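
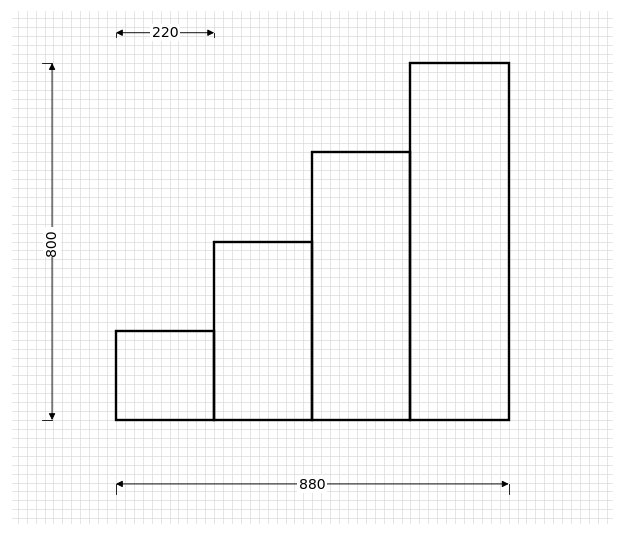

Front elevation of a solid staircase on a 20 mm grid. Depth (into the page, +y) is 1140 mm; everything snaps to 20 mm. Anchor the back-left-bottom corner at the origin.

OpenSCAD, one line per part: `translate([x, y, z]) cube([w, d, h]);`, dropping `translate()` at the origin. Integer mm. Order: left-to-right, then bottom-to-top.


cube([220, 1140, 200]);
translate([220, 0, 0]) cube([220, 1140, 400]);
translate([440, 0, 0]) cube([220, 1140, 600]);
translate([660, 0, 0]) cube([220, 1140, 800]);


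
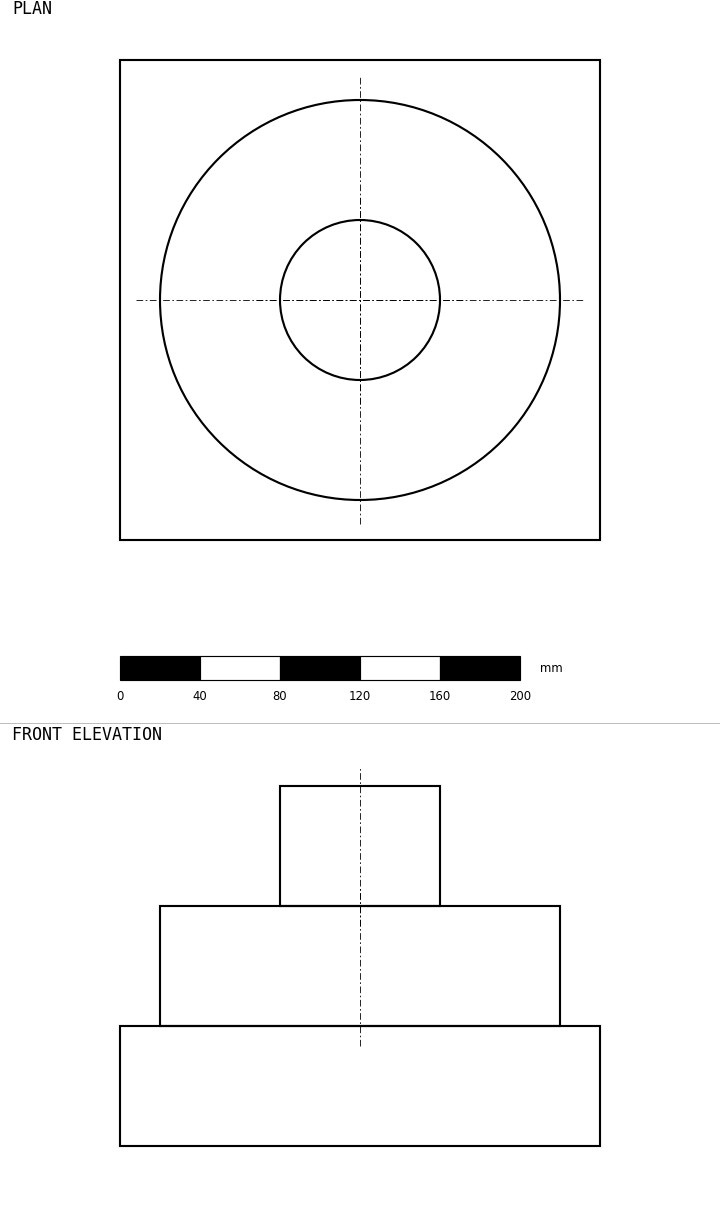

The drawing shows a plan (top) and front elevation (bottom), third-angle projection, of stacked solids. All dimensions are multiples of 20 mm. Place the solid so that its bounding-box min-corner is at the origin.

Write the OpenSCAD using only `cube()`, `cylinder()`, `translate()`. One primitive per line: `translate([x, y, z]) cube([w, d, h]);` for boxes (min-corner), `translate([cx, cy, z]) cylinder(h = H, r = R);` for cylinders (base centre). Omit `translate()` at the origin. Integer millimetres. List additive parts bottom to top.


cube([240, 240, 60]);
translate([120, 120, 60]) cylinder(h = 60, r = 100);
translate([120, 120, 120]) cylinder(h = 60, r = 40);


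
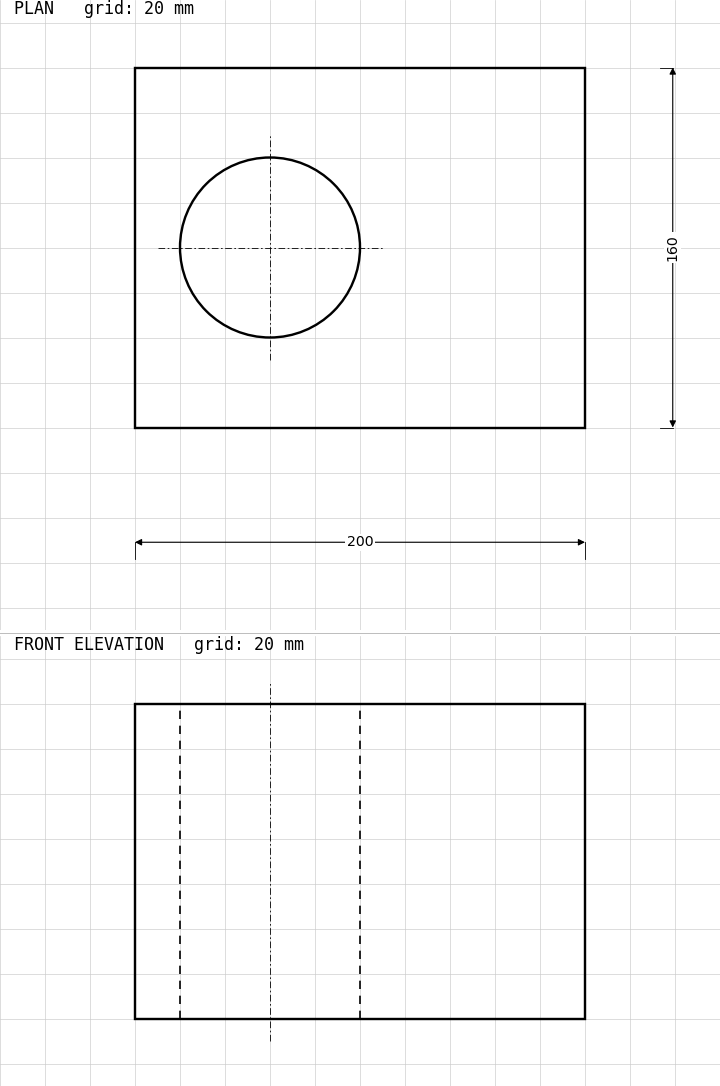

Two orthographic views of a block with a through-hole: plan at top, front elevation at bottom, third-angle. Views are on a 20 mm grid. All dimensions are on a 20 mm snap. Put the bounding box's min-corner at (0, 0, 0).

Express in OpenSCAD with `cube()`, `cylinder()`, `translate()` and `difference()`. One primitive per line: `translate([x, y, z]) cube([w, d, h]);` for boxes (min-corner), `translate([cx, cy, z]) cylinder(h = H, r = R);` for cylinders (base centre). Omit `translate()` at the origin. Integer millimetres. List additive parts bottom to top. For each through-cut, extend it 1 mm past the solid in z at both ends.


difference() {
  cube([200, 160, 140]);
  translate([60, 80, -1]) cylinder(h = 142, r = 40);
}


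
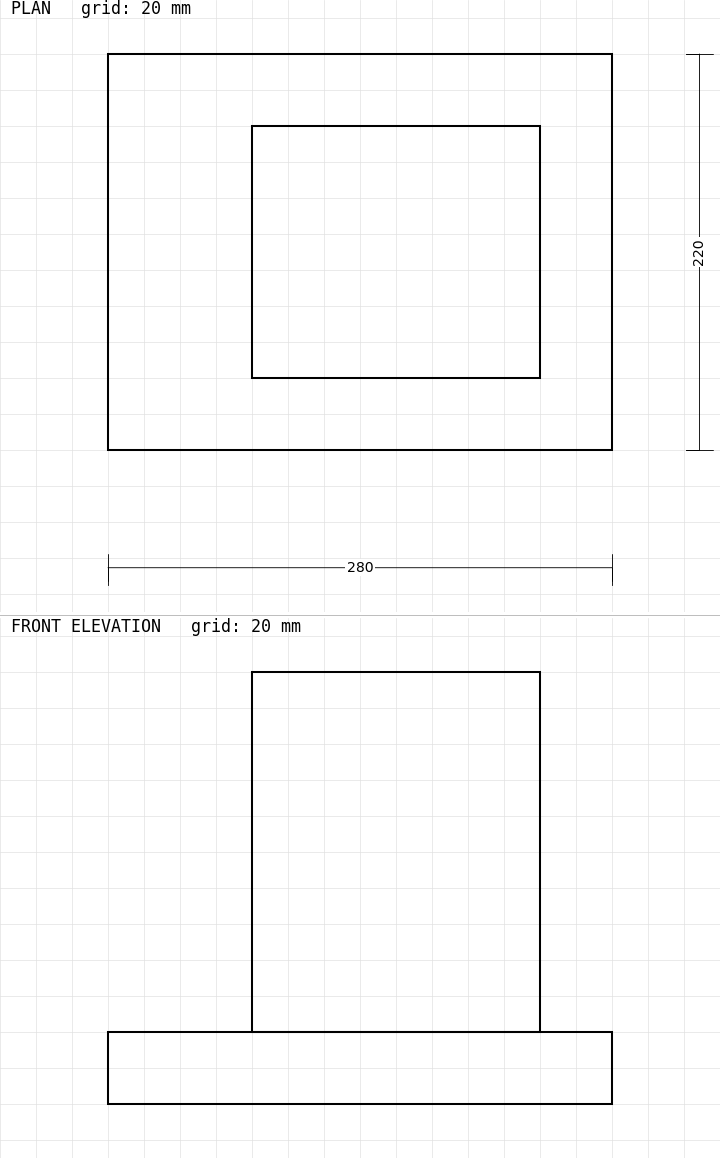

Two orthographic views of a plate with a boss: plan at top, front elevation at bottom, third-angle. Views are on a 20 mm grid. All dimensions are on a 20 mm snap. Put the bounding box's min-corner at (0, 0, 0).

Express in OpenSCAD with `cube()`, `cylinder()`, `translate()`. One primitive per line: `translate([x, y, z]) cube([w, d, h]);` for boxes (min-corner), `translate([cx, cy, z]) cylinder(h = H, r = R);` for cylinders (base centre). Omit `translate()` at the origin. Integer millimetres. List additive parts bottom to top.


cube([280, 220, 40]);
translate([80, 40, 40]) cube([160, 140, 200]);


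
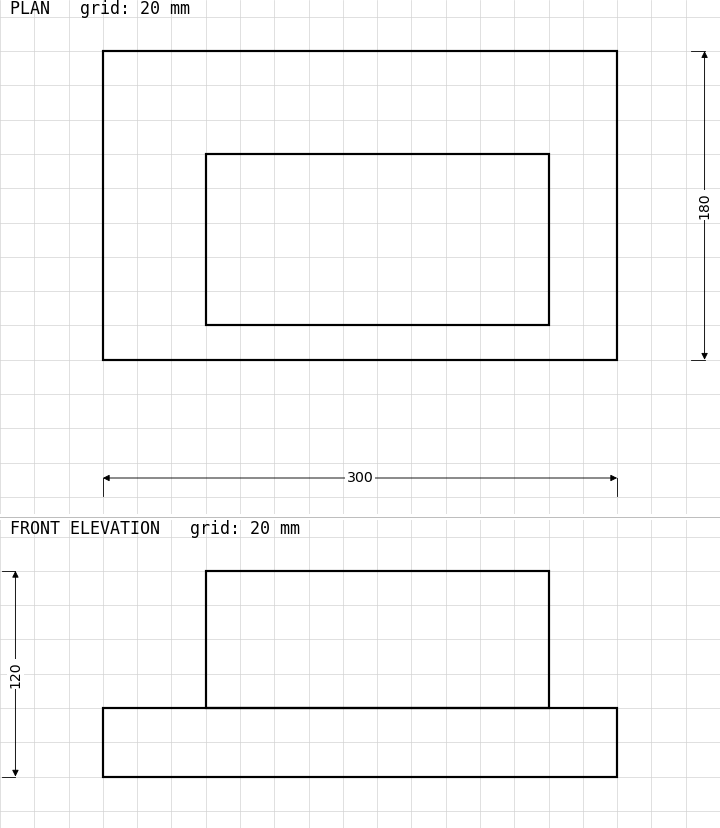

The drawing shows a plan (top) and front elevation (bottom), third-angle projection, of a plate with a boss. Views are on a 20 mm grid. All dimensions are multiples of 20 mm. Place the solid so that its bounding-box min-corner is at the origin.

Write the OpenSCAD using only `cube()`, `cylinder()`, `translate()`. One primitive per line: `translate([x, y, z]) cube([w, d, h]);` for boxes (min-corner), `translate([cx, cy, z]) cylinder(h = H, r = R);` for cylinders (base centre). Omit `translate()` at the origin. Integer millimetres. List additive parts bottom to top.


cube([300, 180, 40]);
translate([60, 20, 40]) cube([200, 100, 80]);


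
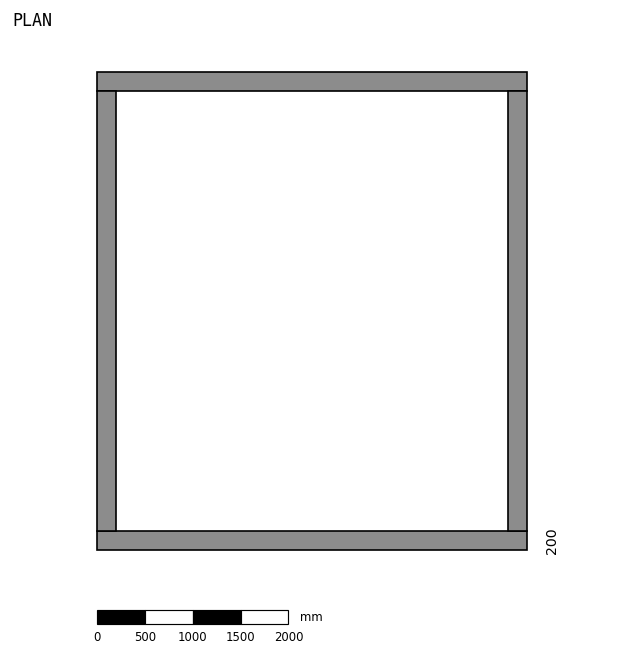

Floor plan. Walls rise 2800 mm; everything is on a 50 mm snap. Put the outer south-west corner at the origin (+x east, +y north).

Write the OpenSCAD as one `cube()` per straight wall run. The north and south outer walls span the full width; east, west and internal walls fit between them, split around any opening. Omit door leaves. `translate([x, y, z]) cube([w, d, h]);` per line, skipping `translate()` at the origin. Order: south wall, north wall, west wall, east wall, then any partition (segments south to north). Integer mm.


cube([4500, 200, 2800]);
translate([0, 4800, 0]) cube([4500, 200, 2800]);
translate([0, 200, 0]) cube([200, 4600, 2800]);
translate([4300, 200, 0]) cube([200, 4600, 2800]);


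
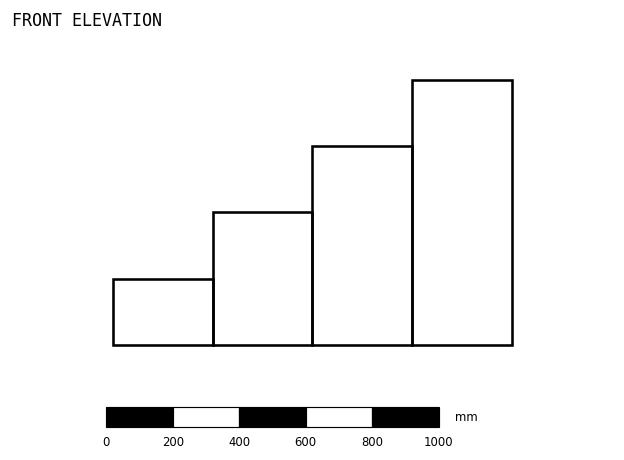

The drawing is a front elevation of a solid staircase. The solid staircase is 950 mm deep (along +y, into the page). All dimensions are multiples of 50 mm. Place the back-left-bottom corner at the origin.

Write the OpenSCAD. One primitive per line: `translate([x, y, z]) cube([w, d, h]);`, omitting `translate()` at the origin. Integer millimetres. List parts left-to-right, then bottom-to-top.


cube([300, 950, 200]);
translate([300, 0, 0]) cube([300, 950, 400]);
translate([600, 0, 0]) cube([300, 950, 600]);
translate([900, 0, 0]) cube([300, 950, 800]);


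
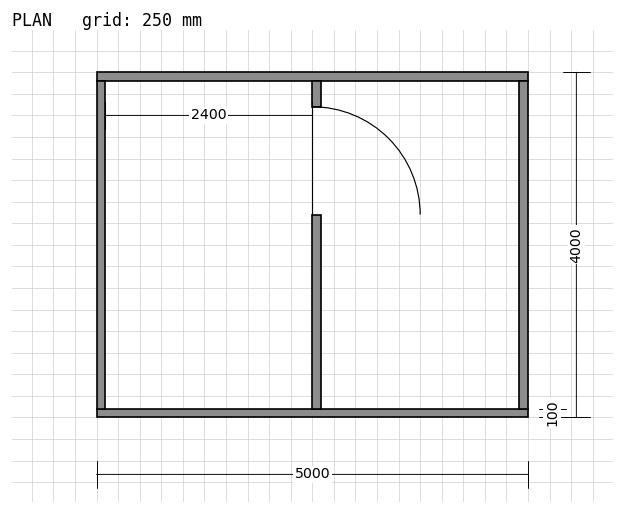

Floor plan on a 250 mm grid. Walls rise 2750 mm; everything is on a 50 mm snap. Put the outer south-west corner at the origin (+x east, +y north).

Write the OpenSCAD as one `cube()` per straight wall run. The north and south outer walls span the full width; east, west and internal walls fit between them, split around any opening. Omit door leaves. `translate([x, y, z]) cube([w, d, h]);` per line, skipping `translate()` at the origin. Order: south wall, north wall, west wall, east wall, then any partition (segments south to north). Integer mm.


cube([5000, 100, 2750]);
translate([0, 3900, 0]) cube([5000, 100, 2750]);
translate([0, 100, 0]) cube([100, 3800, 2750]);
translate([4900, 100, 0]) cube([100, 3800, 2750]);
translate([2500, 100, 0]) cube([100, 2250, 2750]);
translate([2500, 3600, 0]) cube([100, 300, 2750]);


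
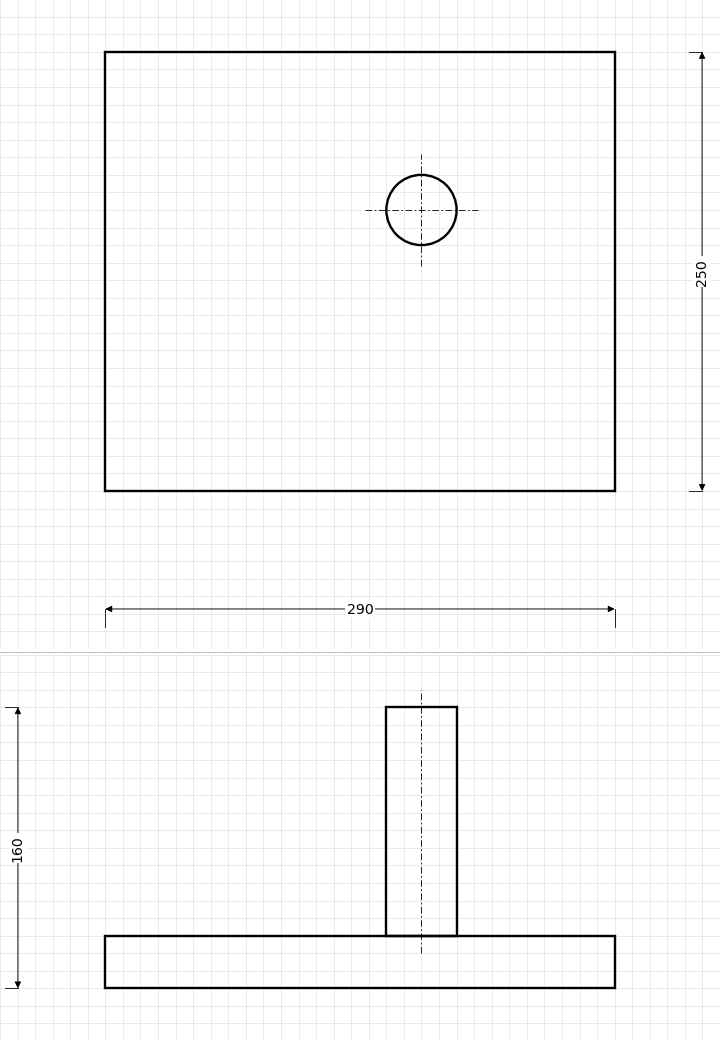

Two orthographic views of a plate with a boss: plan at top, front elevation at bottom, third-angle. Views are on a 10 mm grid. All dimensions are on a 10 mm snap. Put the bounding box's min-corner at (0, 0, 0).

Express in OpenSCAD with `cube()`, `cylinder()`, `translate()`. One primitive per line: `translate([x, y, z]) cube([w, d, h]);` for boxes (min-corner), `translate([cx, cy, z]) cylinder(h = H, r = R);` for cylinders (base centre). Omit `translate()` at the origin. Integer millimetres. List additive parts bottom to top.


cube([290, 250, 30]);
translate([180, 160, 30]) cylinder(h = 130, r = 20);


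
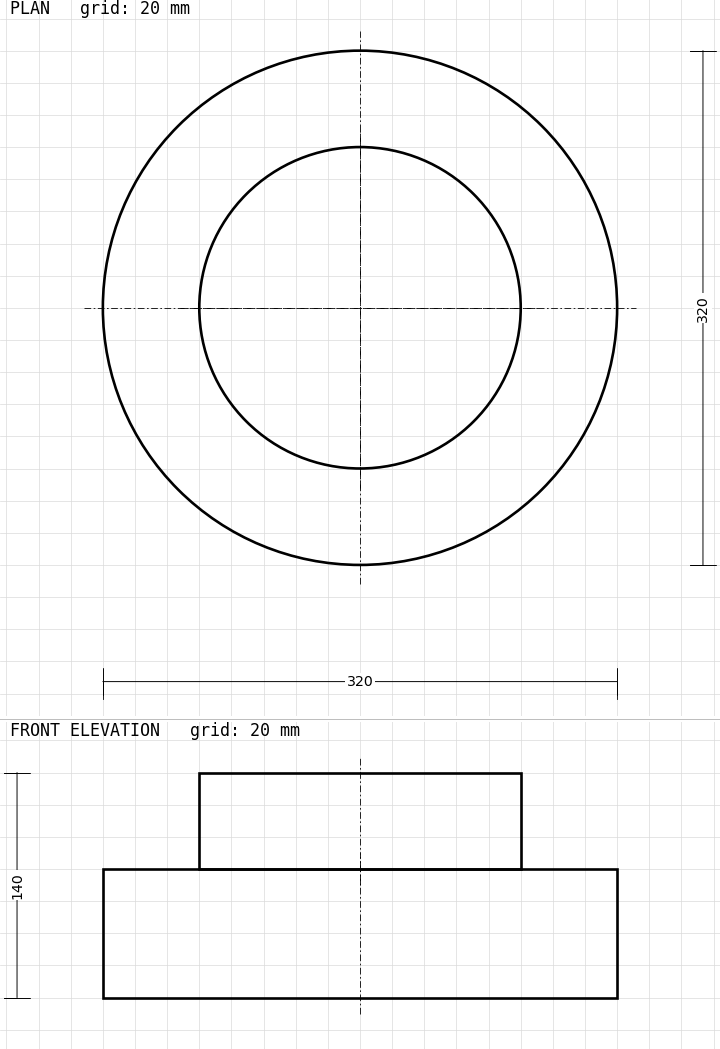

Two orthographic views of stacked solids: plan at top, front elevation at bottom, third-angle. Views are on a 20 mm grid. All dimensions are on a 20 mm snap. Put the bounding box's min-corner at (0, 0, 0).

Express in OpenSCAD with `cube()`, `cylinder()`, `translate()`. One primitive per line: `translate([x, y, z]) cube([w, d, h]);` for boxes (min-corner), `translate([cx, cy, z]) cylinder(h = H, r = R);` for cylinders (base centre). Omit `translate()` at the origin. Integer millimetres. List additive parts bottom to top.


translate([160, 160, 0]) cylinder(h = 80, r = 160);
translate([160, 160, 80]) cylinder(h = 60, r = 100);


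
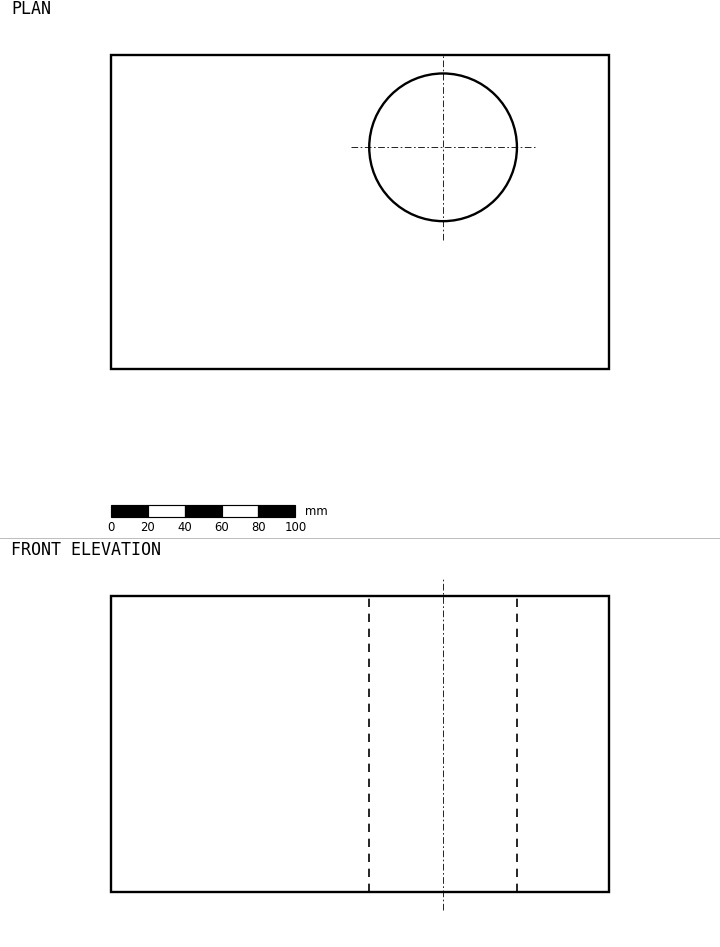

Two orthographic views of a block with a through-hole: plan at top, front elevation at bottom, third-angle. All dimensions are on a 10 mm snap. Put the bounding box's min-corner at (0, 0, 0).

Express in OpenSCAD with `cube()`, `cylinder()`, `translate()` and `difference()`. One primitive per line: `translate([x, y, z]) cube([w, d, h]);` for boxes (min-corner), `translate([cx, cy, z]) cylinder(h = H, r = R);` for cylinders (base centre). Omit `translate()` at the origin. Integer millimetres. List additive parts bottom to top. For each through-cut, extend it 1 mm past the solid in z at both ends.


difference() {
  cube([270, 170, 160]);
  translate([180, 120, -1]) cylinder(h = 162, r = 40);
}


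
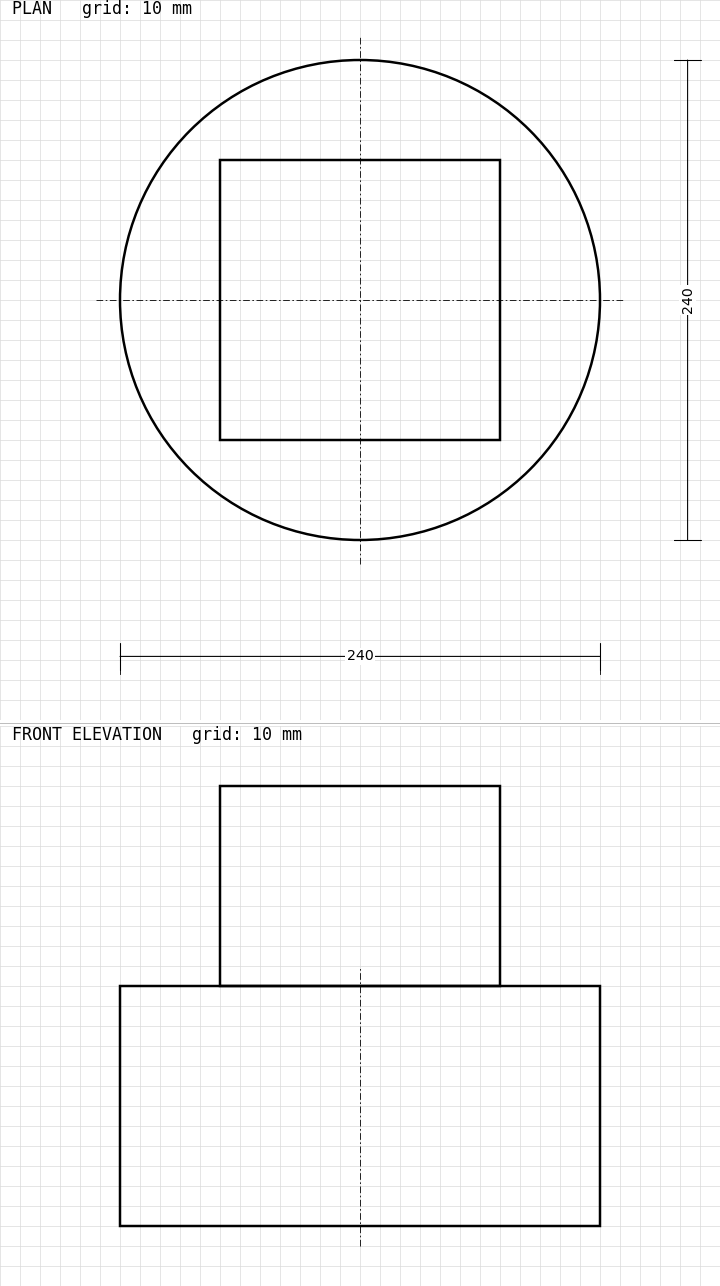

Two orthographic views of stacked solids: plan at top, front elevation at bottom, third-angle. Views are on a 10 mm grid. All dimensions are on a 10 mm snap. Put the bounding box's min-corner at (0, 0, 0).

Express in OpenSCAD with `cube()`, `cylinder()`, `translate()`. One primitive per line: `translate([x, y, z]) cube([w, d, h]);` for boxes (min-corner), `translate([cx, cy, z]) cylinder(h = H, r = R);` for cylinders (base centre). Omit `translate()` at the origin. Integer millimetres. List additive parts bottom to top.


translate([120, 120, 0]) cylinder(h = 120, r = 120);
translate([50, 50, 120]) cube([140, 140, 100]);


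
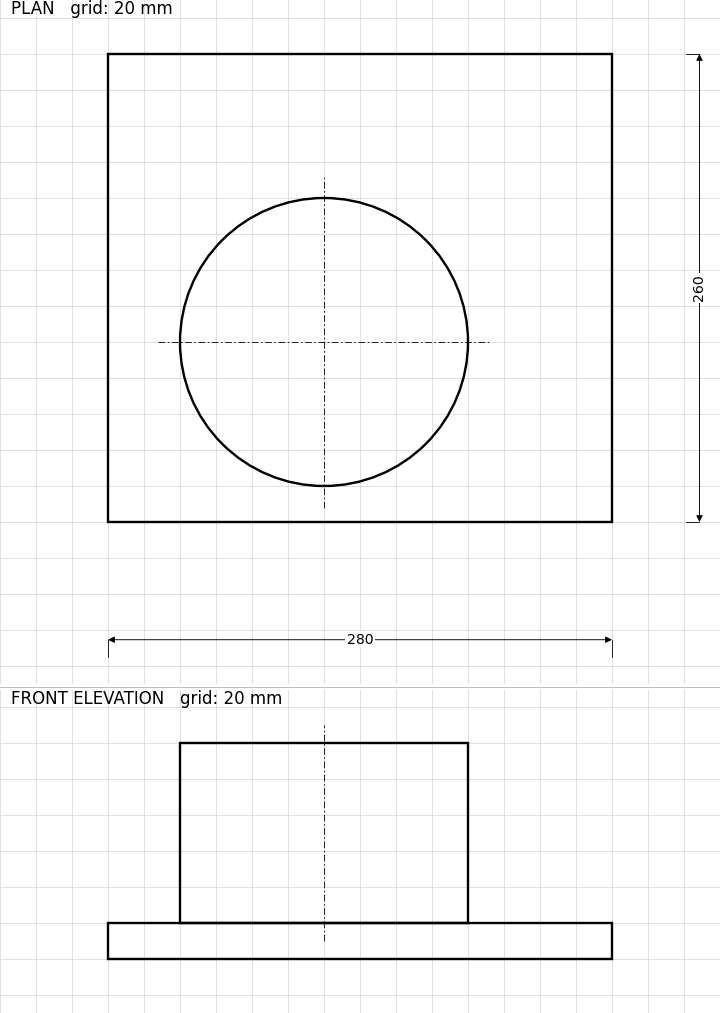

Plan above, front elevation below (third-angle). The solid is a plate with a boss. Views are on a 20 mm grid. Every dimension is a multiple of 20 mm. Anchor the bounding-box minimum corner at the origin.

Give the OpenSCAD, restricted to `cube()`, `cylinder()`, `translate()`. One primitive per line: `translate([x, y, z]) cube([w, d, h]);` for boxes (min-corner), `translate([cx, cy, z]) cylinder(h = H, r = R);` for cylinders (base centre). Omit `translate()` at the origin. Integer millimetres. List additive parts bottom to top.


cube([280, 260, 20]);
translate([120, 100, 20]) cylinder(h = 100, r = 80);


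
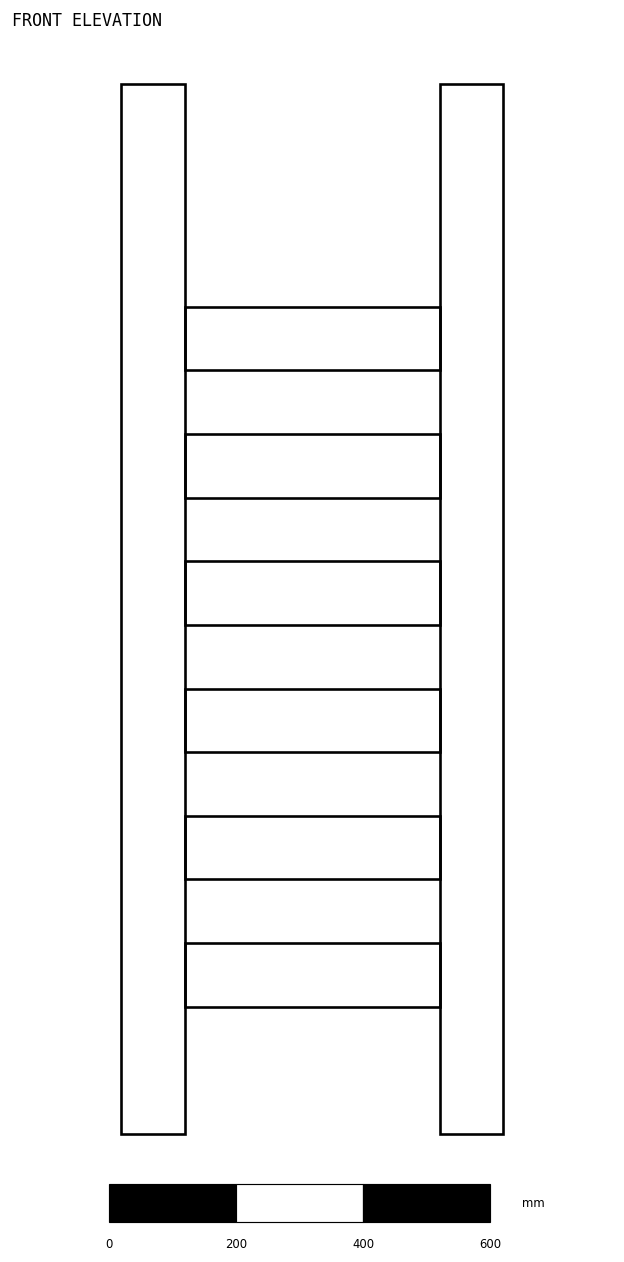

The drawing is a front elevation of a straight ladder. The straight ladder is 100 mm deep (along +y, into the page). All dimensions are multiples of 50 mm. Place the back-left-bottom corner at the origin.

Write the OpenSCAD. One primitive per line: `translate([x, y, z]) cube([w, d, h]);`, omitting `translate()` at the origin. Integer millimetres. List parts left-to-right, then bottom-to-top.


cube([100, 100, 1650]);
translate([100, 0, 200]) cube([400, 100, 100]);
translate([100, 0, 400]) cube([400, 100, 100]);
translate([100, 0, 600]) cube([400, 100, 100]);
translate([100, 0, 800]) cube([400, 100, 100]);
translate([100, 0, 1000]) cube([400, 100, 100]);
translate([100, 0, 1200]) cube([400, 100, 100]);
translate([500, 0, 0]) cube([100, 100, 1650]);


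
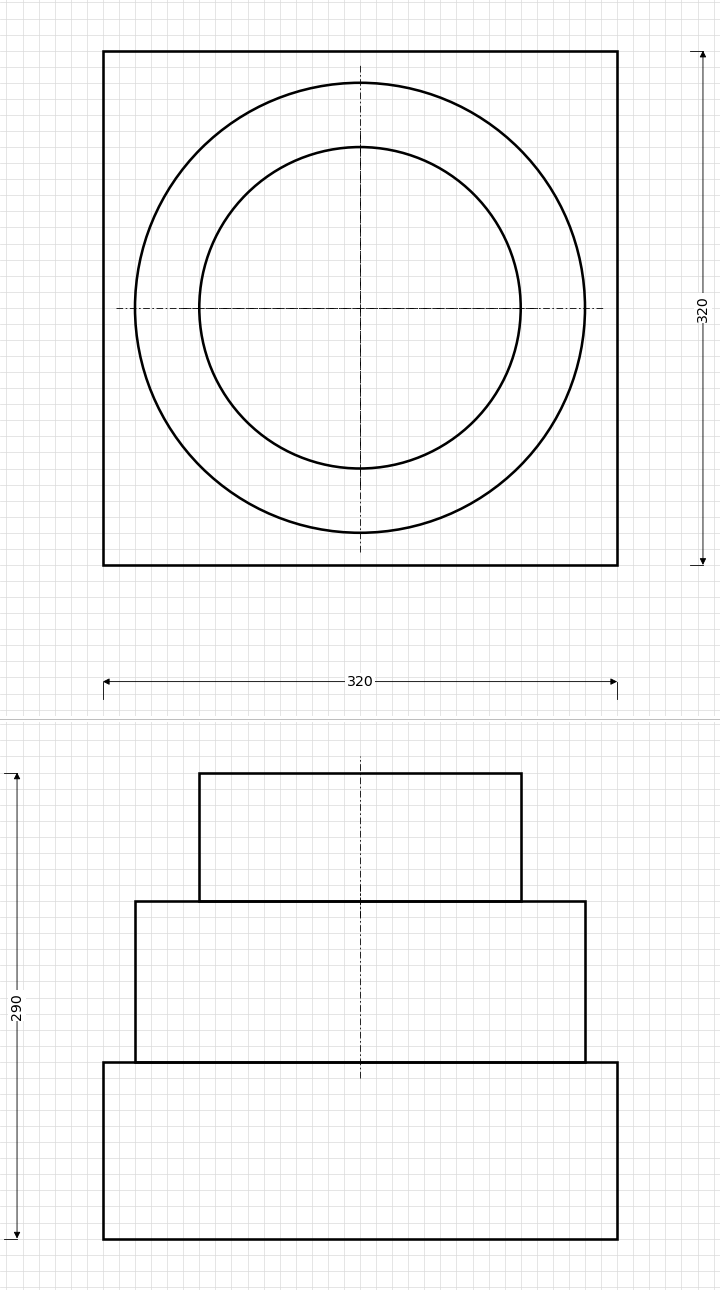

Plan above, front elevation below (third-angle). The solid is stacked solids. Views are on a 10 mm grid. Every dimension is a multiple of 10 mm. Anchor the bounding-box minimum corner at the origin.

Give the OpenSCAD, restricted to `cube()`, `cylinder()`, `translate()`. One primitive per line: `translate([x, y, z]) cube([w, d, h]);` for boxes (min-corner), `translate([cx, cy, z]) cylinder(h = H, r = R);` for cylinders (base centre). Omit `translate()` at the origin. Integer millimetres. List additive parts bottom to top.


cube([320, 320, 110]);
translate([160, 160, 110]) cylinder(h = 100, r = 140);
translate([160, 160, 210]) cylinder(h = 80, r = 100);


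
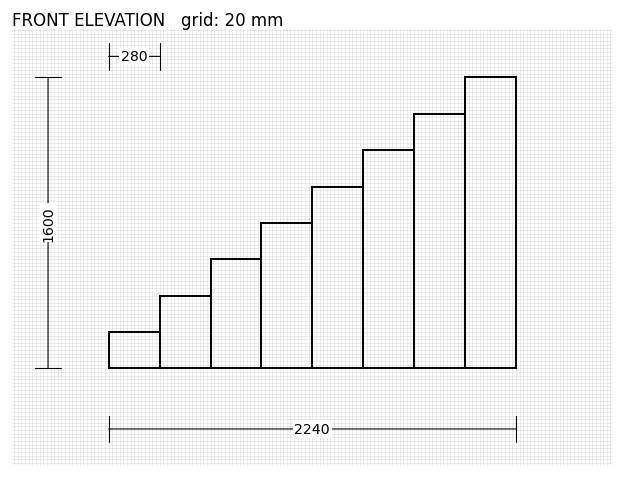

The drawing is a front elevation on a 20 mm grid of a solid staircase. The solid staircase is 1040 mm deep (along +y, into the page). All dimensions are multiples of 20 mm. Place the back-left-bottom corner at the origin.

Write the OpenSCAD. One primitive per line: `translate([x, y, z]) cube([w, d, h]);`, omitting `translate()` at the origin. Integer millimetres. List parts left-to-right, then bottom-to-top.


cube([280, 1040, 200]);
translate([280, 0, 0]) cube([280, 1040, 400]);
translate([560, 0, 0]) cube([280, 1040, 600]);
translate([840, 0, 0]) cube([280, 1040, 800]);
translate([1120, 0, 0]) cube([280, 1040, 1000]);
translate([1400, 0, 0]) cube([280, 1040, 1200]);
translate([1680, 0, 0]) cube([280, 1040, 1400]);
translate([1960, 0, 0]) cube([280, 1040, 1600]);


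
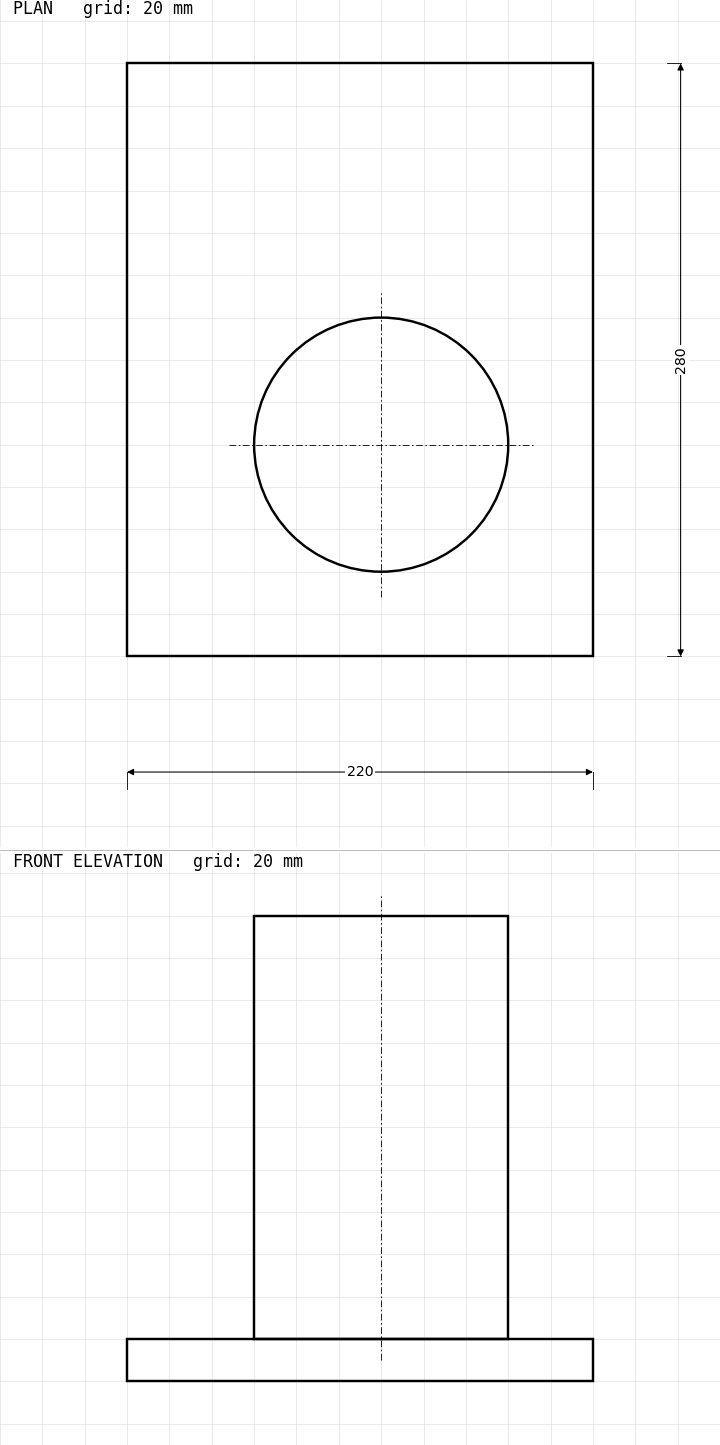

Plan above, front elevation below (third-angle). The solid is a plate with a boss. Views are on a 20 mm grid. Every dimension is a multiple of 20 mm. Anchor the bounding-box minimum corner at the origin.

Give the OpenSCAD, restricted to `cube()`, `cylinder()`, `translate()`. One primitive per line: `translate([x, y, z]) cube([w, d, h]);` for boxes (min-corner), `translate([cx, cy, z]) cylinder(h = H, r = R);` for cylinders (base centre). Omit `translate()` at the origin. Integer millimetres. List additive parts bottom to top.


cube([220, 280, 20]);
translate([120, 100, 20]) cylinder(h = 200, r = 60);


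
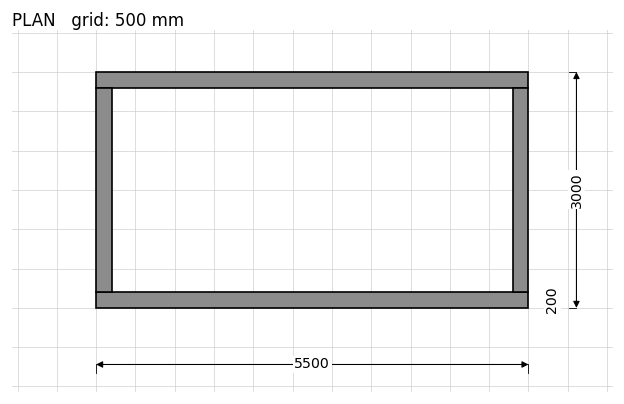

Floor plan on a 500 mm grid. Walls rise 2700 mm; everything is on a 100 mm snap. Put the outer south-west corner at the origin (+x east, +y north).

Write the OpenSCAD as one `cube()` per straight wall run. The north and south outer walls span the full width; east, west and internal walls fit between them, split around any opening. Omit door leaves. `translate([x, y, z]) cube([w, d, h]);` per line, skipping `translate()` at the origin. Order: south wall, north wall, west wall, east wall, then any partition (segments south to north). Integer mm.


cube([5500, 200, 2700]);
translate([0, 2800, 0]) cube([5500, 200, 2700]);
translate([0, 200, 0]) cube([200, 2600, 2700]);
translate([5300, 200, 0]) cube([200, 2600, 2700]);


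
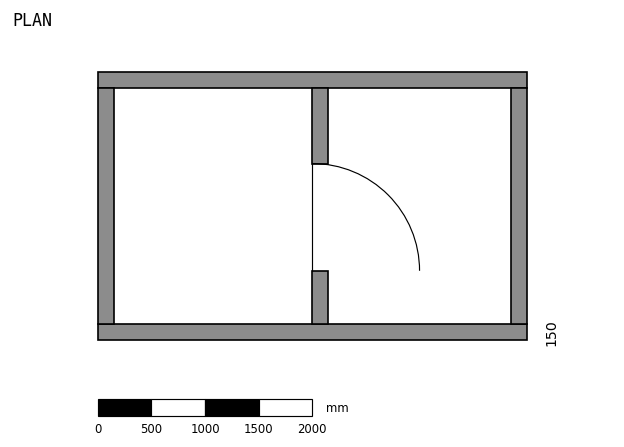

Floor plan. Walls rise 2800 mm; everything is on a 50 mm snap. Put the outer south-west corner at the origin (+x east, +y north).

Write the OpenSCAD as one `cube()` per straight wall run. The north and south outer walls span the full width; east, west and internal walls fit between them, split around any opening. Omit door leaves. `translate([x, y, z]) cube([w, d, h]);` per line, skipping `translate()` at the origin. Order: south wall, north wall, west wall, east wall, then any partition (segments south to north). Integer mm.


cube([4000, 150, 2800]);
translate([0, 2350, 0]) cube([4000, 150, 2800]);
translate([0, 150, 0]) cube([150, 2200, 2800]);
translate([3850, 150, 0]) cube([150, 2200, 2800]);
translate([2000, 150, 0]) cube([150, 500, 2800]);
translate([2000, 1650, 0]) cube([150, 700, 2800]);


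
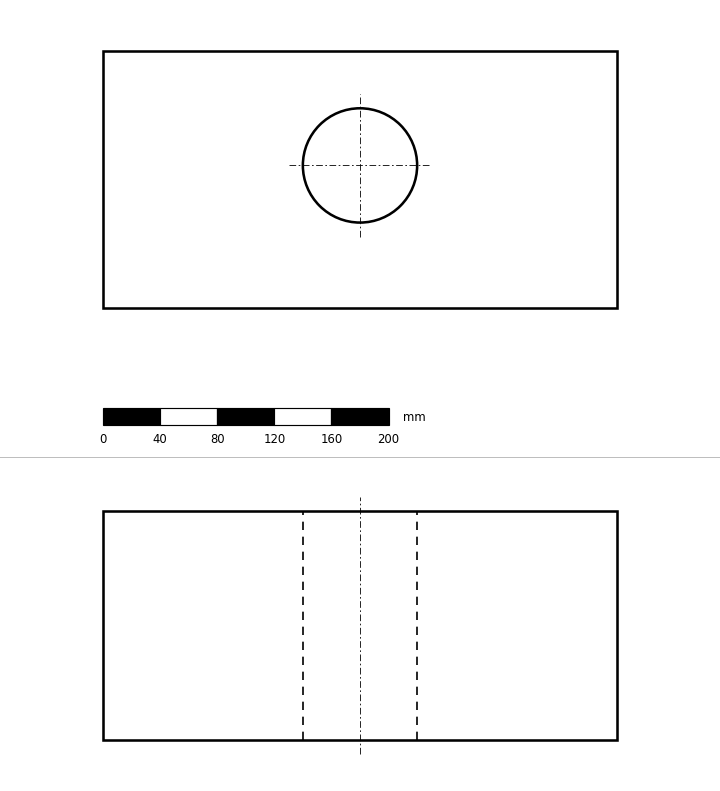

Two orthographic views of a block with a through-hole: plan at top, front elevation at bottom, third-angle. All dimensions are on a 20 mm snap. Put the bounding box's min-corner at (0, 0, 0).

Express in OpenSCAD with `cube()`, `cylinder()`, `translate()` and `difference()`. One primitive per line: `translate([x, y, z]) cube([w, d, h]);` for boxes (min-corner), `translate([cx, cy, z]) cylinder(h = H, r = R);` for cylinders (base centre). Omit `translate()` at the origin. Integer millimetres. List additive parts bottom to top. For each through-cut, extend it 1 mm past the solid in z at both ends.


difference() {
  cube([360, 180, 160]);
  translate([180, 100, -1]) cylinder(h = 162, r = 40);
}


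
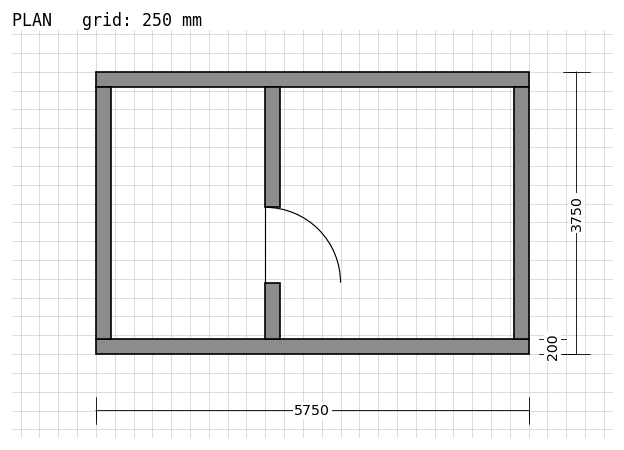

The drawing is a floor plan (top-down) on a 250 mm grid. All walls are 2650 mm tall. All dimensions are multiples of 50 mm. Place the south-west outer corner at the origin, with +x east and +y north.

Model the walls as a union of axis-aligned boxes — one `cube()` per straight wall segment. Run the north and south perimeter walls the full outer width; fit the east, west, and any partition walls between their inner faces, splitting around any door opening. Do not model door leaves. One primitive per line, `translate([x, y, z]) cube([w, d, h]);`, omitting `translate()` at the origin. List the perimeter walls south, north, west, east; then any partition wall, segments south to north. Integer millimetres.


cube([5750, 200, 2650]);
translate([0, 3550, 0]) cube([5750, 200, 2650]);
translate([0, 200, 0]) cube([200, 3350, 2650]);
translate([5550, 200, 0]) cube([200, 3350, 2650]);
translate([2250, 200, 0]) cube([200, 750, 2650]);
translate([2250, 1950, 0]) cube([200, 1600, 2650]);


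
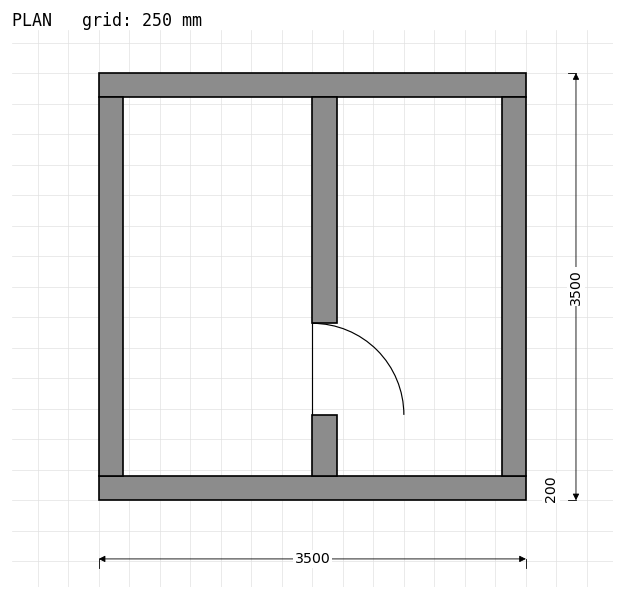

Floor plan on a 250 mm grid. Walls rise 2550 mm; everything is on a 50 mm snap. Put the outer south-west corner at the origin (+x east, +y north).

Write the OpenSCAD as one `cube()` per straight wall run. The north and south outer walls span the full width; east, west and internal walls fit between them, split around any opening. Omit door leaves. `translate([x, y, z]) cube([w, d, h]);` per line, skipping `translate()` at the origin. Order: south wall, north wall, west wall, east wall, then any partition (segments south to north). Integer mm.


cube([3500, 200, 2550]);
translate([0, 3300, 0]) cube([3500, 200, 2550]);
translate([0, 200, 0]) cube([200, 3100, 2550]);
translate([3300, 200, 0]) cube([200, 3100, 2550]);
translate([1750, 200, 0]) cube([200, 500, 2550]);
translate([1750, 1450, 0]) cube([200, 1850, 2550]);


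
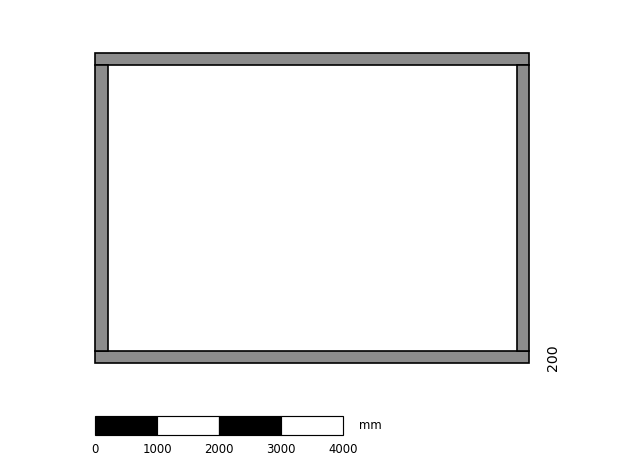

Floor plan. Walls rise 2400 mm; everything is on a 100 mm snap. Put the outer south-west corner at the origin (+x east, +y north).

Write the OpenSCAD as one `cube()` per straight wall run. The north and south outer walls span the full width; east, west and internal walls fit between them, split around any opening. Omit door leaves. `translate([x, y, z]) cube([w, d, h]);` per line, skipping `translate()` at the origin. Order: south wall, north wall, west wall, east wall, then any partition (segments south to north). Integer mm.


cube([7000, 200, 2400]);
translate([0, 4800, 0]) cube([7000, 200, 2400]);
translate([0, 200, 0]) cube([200, 4600, 2400]);
translate([6800, 200, 0]) cube([200, 4600, 2400]);


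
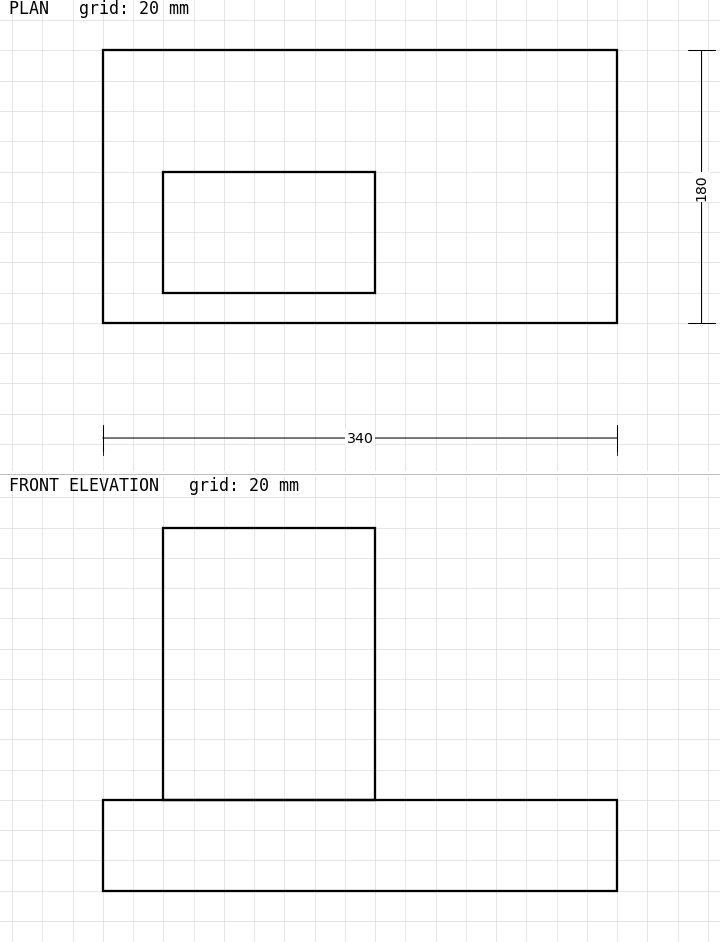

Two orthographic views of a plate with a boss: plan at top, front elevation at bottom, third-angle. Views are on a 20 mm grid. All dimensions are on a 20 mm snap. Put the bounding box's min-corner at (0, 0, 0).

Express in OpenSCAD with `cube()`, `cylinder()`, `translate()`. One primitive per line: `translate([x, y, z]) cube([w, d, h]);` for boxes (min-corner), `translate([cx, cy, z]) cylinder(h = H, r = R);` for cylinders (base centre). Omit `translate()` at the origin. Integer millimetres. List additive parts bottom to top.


cube([340, 180, 60]);
translate([40, 20, 60]) cube([140, 80, 180]);


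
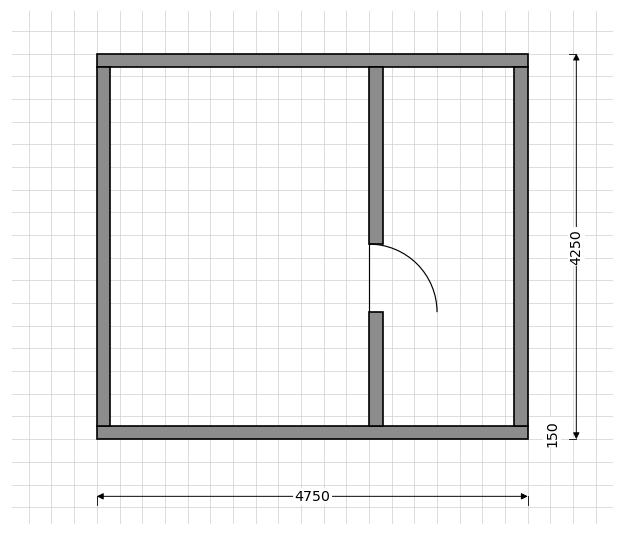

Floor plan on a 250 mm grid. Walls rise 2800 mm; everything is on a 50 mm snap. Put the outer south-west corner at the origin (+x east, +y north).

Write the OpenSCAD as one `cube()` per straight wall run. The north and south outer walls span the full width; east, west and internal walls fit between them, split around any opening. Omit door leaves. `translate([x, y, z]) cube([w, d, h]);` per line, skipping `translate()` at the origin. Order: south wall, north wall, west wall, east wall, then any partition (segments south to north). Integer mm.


cube([4750, 150, 2800]);
translate([0, 4100, 0]) cube([4750, 150, 2800]);
translate([0, 150, 0]) cube([150, 3950, 2800]);
translate([4600, 150, 0]) cube([150, 3950, 2800]);
translate([3000, 150, 0]) cube([150, 1250, 2800]);
translate([3000, 2150, 0]) cube([150, 1950, 2800]);


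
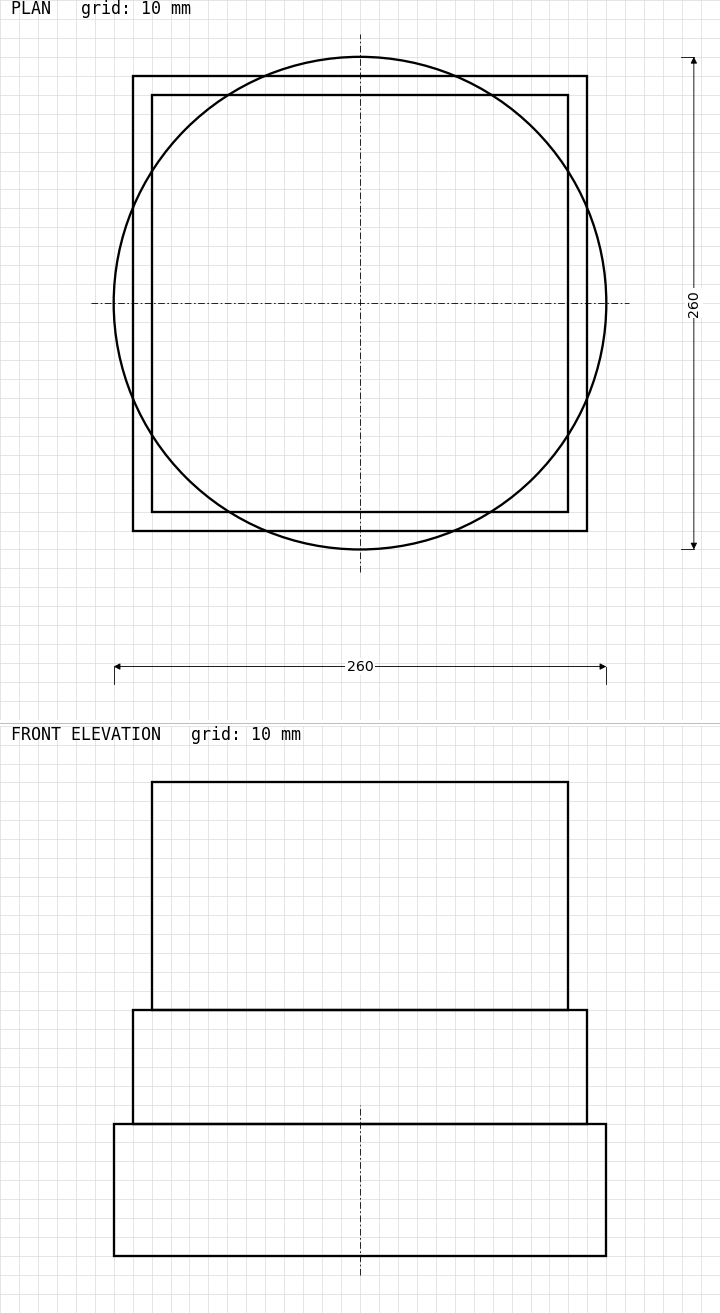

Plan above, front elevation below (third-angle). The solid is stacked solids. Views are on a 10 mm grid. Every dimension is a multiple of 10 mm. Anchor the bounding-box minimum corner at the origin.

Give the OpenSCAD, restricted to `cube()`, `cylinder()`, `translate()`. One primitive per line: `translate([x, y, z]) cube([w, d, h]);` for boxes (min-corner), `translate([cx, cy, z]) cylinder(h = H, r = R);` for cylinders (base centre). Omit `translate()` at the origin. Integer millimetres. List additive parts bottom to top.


translate([130, 130, 0]) cylinder(h = 70, r = 130);
translate([10, 10, 70]) cube([240, 240, 60]);
translate([20, 20, 130]) cube([220, 220, 120]);


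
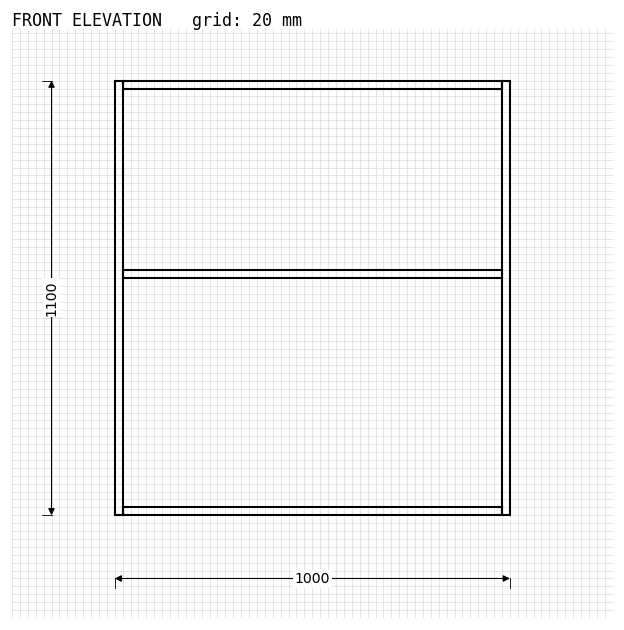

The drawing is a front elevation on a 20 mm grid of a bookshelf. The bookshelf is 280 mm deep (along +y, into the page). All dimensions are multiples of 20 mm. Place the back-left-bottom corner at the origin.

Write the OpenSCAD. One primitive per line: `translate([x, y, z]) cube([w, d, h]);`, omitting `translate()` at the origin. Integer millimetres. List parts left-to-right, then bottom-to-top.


cube([20, 280, 1100]);
translate([20, 0, 0]) cube([960, 280, 20]);
translate([20, 0, 600]) cube([960, 280, 20]);
translate([20, 0, 1080]) cube([960, 280, 20]);
translate([980, 0, 0]) cube([20, 280, 1100]);


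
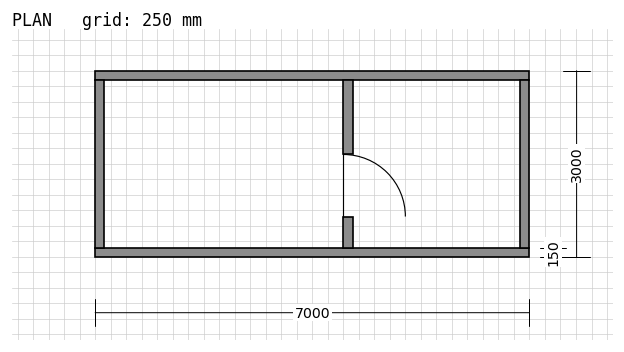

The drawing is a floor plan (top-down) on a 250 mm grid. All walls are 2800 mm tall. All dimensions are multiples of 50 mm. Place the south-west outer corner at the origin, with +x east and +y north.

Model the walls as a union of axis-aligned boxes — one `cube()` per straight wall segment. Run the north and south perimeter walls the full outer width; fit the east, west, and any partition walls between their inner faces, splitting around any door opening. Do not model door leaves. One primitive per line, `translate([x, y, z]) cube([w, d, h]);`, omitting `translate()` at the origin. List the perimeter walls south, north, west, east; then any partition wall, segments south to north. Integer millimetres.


cube([7000, 150, 2800]);
translate([0, 2850, 0]) cube([7000, 150, 2800]);
translate([0, 150, 0]) cube([150, 2700, 2800]);
translate([6850, 150, 0]) cube([150, 2700, 2800]);
translate([4000, 150, 0]) cube([150, 500, 2800]);
translate([4000, 1650, 0]) cube([150, 1200, 2800]);


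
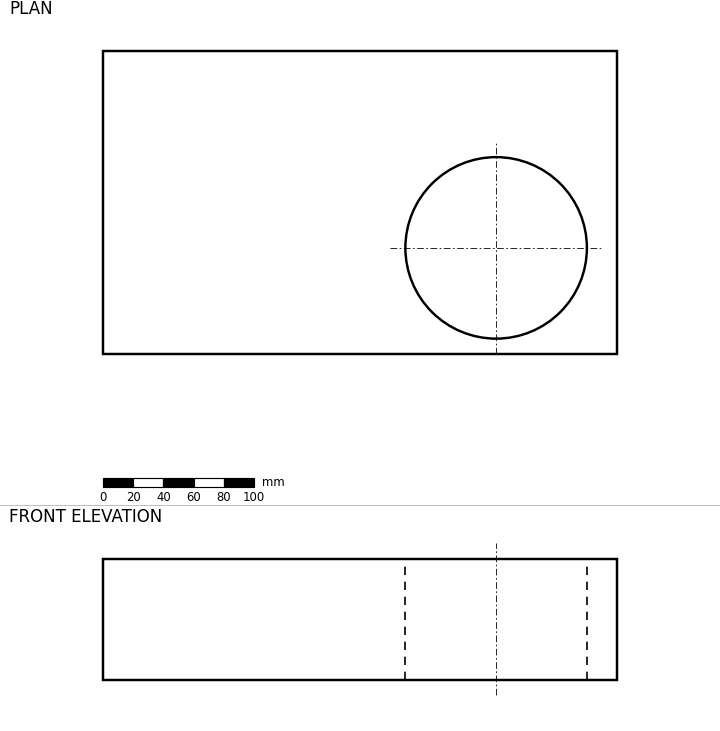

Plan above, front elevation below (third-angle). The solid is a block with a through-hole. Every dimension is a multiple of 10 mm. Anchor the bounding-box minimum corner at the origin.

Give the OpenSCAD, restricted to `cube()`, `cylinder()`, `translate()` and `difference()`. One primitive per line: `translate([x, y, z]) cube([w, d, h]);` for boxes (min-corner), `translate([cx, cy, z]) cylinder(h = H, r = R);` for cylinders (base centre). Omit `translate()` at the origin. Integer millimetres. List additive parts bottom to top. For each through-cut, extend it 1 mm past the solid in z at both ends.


difference() {
  cube([340, 200, 80]);
  translate([260, 70, -1]) cylinder(h = 82, r = 60);
}


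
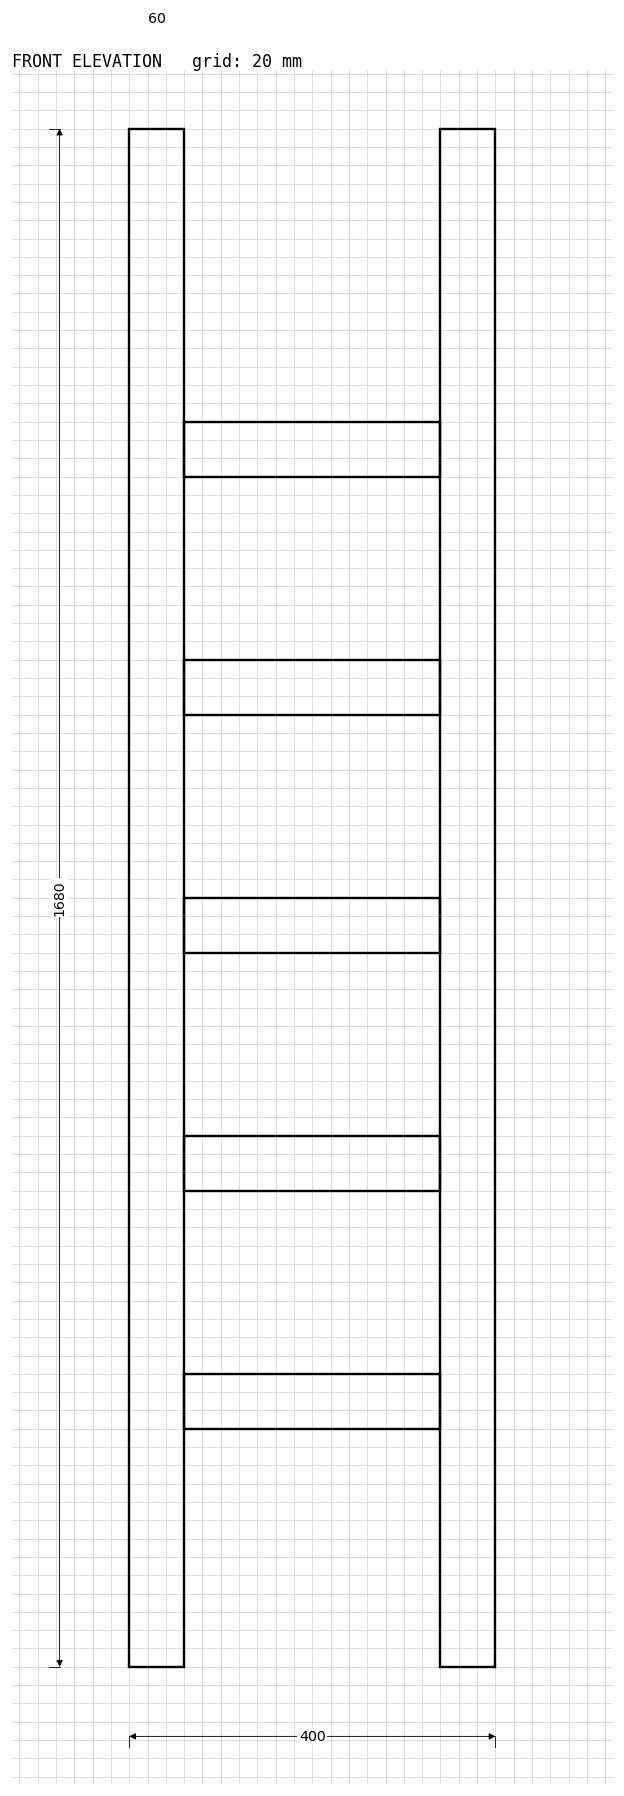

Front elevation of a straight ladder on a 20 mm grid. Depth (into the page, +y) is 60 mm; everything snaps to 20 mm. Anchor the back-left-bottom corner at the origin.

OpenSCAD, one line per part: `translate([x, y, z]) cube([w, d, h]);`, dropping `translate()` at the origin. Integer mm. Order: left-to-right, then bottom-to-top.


cube([60, 60, 1680]);
translate([60, 0, 260]) cube([280, 60, 60]);
translate([60, 0, 520]) cube([280, 60, 60]);
translate([60, 0, 780]) cube([280, 60, 60]);
translate([60, 0, 1040]) cube([280, 60, 60]);
translate([60, 0, 1300]) cube([280, 60, 60]);
translate([340, 0, 0]) cube([60, 60, 1680]);


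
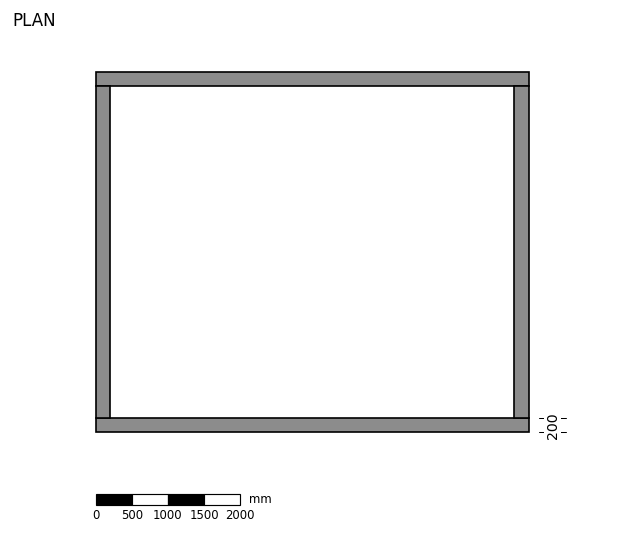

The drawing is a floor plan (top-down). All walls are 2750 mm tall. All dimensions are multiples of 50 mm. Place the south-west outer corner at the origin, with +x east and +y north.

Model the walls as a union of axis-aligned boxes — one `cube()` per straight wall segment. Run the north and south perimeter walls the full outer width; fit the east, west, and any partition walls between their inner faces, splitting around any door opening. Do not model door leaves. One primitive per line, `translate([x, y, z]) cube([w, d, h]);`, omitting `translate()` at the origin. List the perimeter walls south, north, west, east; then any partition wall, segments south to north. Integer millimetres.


cube([6000, 200, 2750]);
translate([0, 4800, 0]) cube([6000, 200, 2750]);
translate([0, 200, 0]) cube([200, 4600, 2750]);
translate([5800, 200, 0]) cube([200, 4600, 2750]);


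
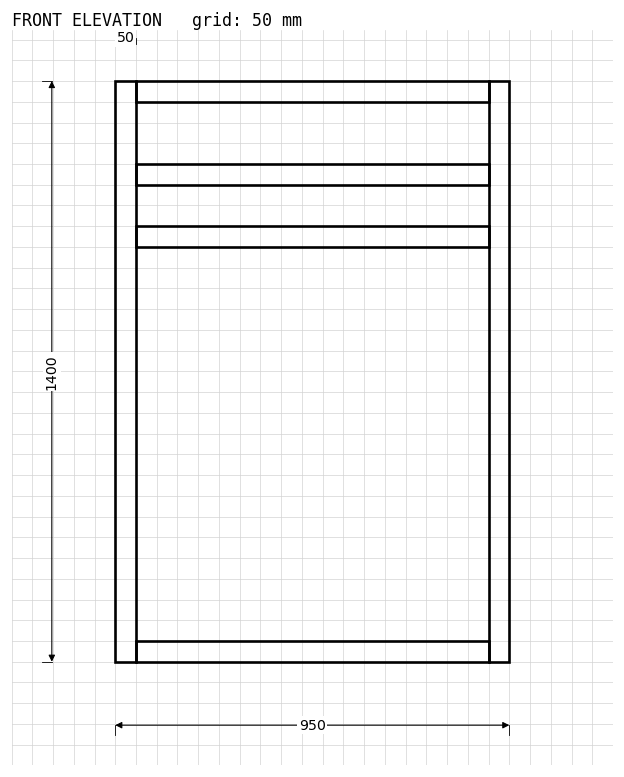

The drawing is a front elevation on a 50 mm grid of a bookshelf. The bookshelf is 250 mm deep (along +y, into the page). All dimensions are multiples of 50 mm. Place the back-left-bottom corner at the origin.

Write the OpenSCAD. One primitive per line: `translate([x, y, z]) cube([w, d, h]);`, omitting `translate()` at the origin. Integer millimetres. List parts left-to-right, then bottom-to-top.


cube([50, 250, 1400]);
translate([50, 0, 0]) cube([850, 250, 50]);
translate([50, 0, 1000]) cube([850, 250, 50]);
translate([50, 0, 1150]) cube([850, 250, 50]);
translate([50, 0, 1350]) cube([850, 250, 50]);
translate([900, 0, 0]) cube([50, 250, 1400]);


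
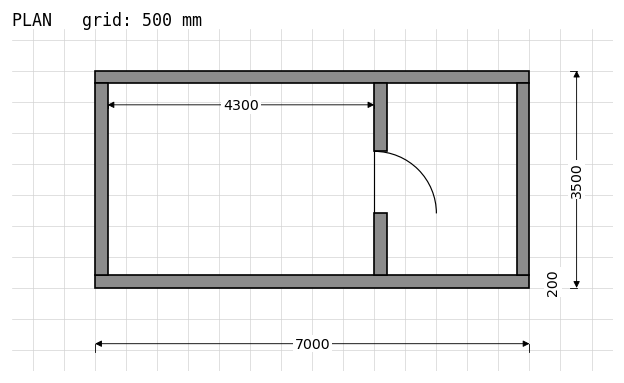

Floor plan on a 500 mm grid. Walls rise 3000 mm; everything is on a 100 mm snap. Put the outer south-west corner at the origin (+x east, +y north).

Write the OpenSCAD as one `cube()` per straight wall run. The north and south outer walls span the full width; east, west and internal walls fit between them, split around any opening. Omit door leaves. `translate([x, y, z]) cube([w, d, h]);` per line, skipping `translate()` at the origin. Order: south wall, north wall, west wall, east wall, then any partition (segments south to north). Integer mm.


cube([7000, 200, 3000]);
translate([0, 3300, 0]) cube([7000, 200, 3000]);
translate([0, 200, 0]) cube([200, 3100, 3000]);
translate([6800, 200, 0]) cube([200, 3100, 3000]);
translate([4500, 200, 0]) cube([200, 1000, 3000]);
translate([4500, 2200, 0]) cube([200, 1100, 3000]);


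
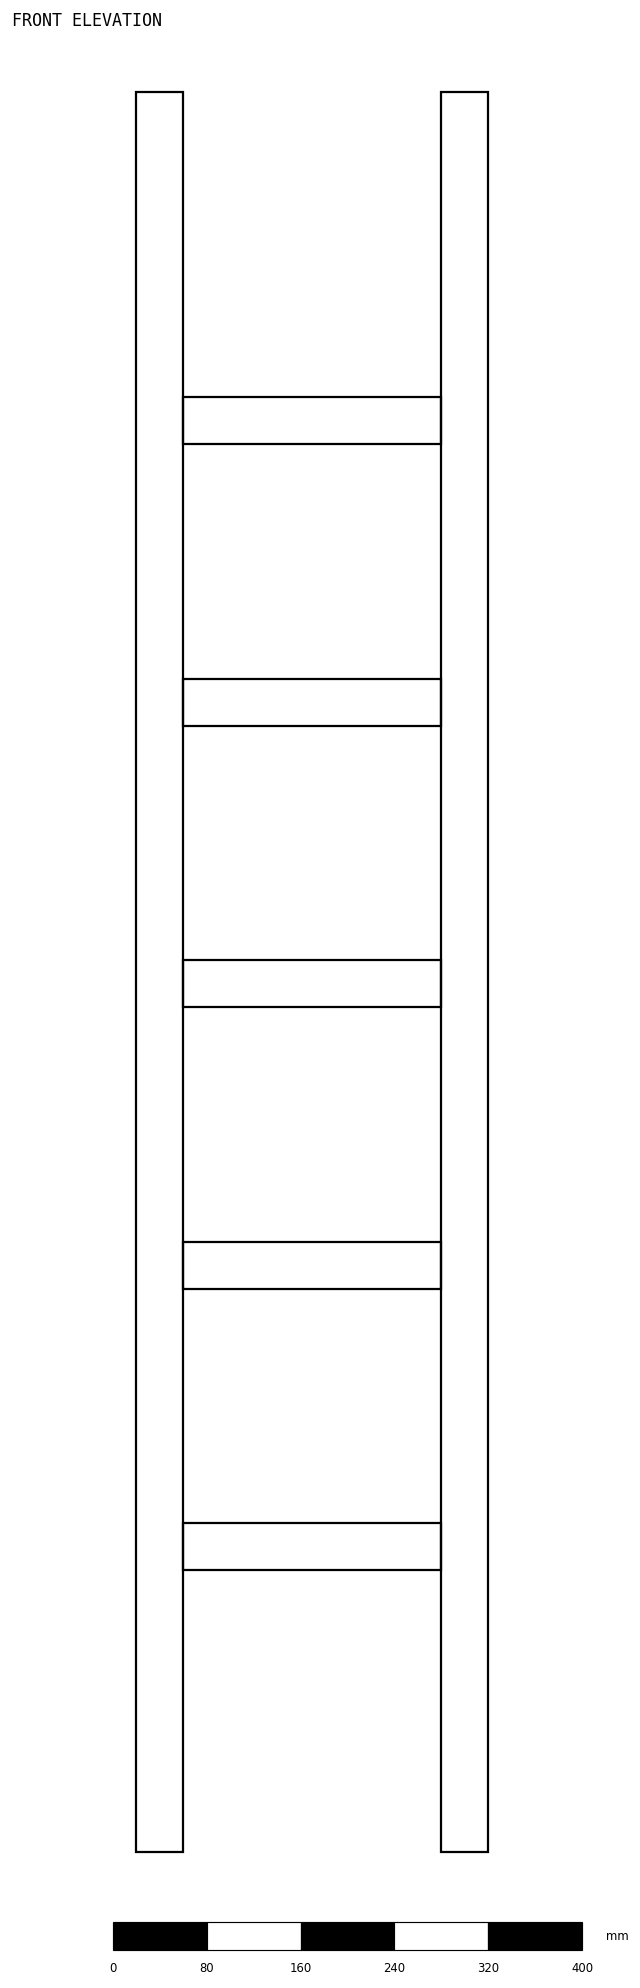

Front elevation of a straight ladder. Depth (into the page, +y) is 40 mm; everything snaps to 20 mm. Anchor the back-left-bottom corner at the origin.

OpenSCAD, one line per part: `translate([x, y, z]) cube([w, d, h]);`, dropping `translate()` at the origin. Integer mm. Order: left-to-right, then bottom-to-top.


cube([40, 40, 1500]);
translate([40, 0, 240]) cube([220, 40, 40]);
translate([40, 0, 480]) cube([220, 40, 40]);
translate([40, 0, 720]) cube([220, 40, 40]);
translate([40, 0, 960]) cube([220, 40, 40]);
translate([40, 0, 1200]) cube([220, 40, 40]);
translate([260, 0, 0]) cube([40, 40, 1500]);


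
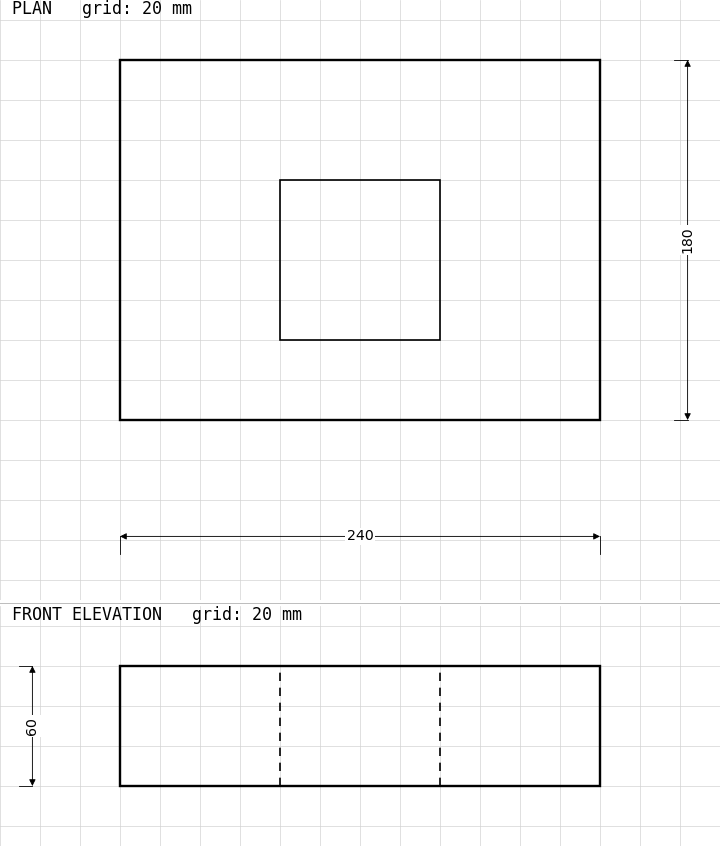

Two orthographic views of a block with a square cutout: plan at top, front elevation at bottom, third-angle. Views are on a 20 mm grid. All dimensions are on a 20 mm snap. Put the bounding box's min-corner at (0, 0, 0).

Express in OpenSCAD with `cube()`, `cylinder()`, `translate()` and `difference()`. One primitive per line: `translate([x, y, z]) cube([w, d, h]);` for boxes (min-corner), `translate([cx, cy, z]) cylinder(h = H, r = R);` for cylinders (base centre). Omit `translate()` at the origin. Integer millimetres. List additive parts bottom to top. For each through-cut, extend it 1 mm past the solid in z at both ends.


difference() {
  cube([240, 180, 60]);
  translate([80, 40, -1]) cube([80, 80, 62]);
}


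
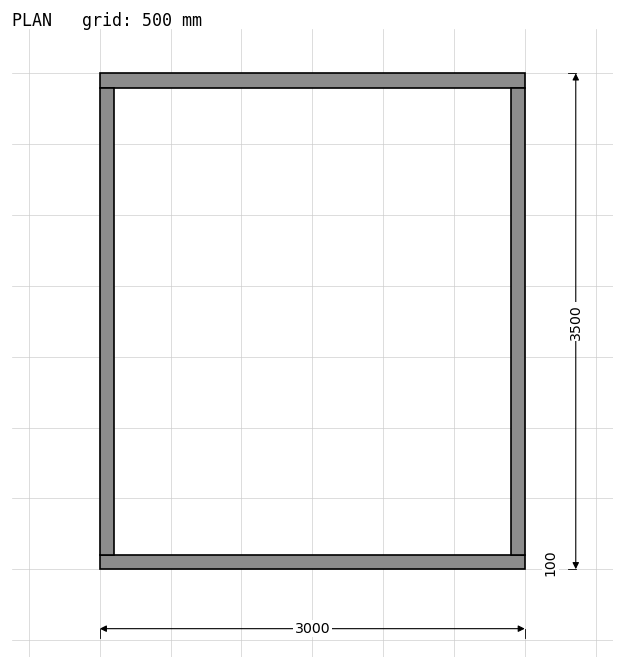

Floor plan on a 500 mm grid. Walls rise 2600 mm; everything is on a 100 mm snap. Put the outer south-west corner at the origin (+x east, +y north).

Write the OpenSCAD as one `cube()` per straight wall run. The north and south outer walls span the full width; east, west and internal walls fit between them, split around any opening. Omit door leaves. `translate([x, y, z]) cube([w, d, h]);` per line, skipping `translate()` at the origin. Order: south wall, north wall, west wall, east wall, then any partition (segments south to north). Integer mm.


cube([3000, 100, 2600]);
translate([0, 3400, 0]) cube([3000, 100, 2600]);
translate([0, 100, 0]) cube([100, 3300, 2600]);
translate([2900, 100, 0]) cube([100, 3300, 2600]);


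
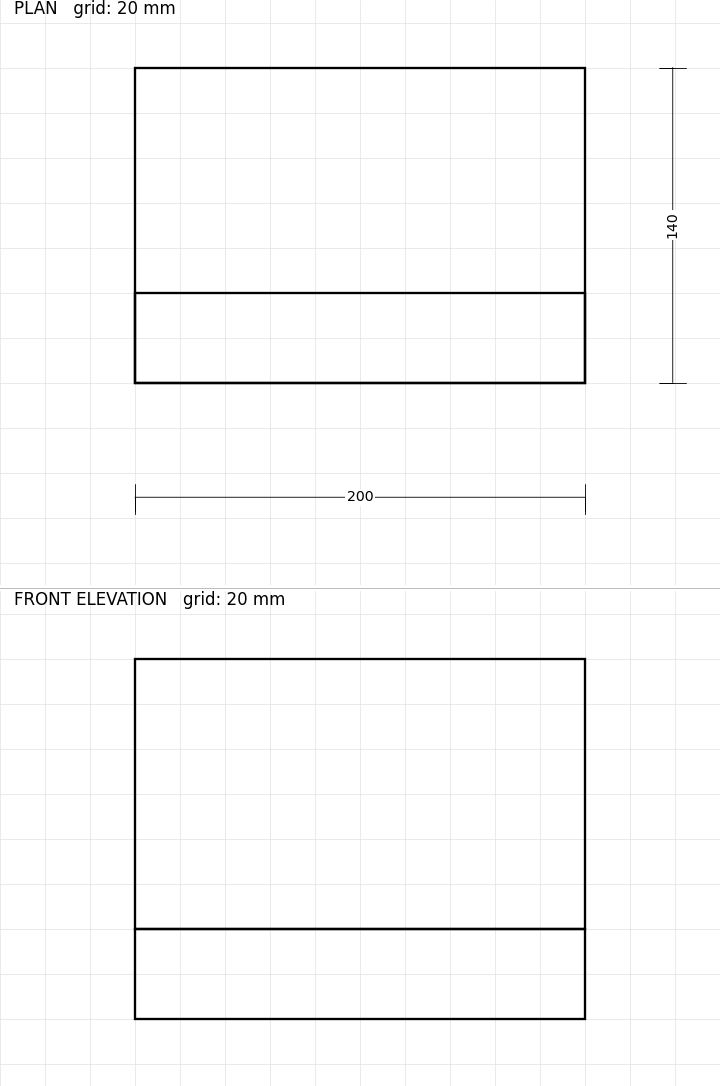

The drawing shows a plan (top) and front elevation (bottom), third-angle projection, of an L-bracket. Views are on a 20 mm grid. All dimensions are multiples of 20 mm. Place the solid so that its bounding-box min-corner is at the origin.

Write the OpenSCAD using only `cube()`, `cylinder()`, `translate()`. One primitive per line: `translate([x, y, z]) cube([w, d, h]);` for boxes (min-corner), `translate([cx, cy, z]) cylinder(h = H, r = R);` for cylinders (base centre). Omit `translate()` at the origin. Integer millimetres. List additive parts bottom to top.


cube([200, 140, 40]);
translate([0, 0, 40]) cube([200, 40, 120]);
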